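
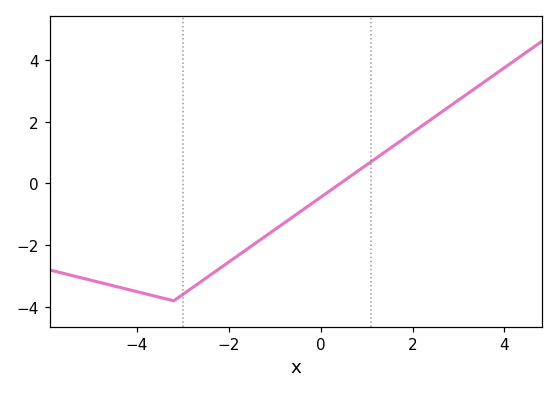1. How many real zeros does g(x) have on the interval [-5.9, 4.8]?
1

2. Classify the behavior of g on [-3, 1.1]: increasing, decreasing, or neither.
increasing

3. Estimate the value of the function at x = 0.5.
0.081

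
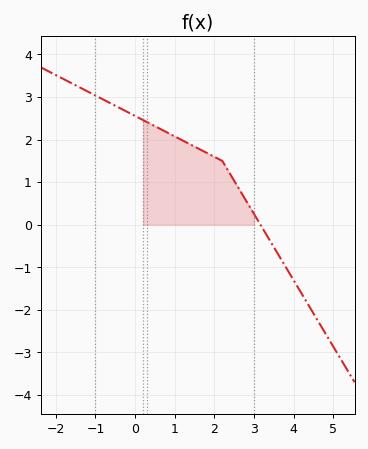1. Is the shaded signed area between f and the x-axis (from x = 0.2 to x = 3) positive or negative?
positive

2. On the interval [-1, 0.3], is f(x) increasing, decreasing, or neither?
decreasing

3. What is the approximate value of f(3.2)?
-0.058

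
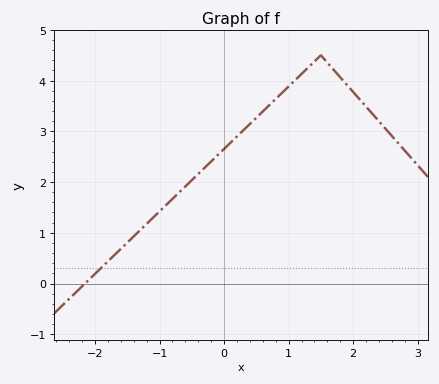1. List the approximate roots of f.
-2.2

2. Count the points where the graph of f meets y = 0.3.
1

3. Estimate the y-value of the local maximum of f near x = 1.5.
4.5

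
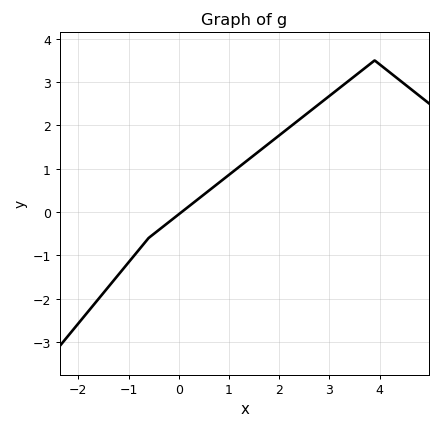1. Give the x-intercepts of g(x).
0.1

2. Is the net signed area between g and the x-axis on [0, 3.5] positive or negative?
positive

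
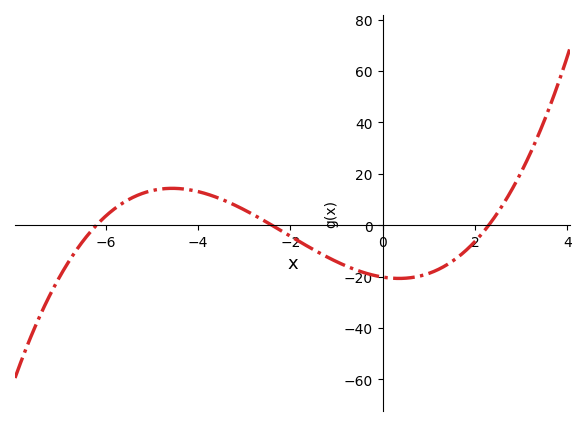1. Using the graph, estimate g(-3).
6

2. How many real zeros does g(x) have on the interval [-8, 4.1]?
3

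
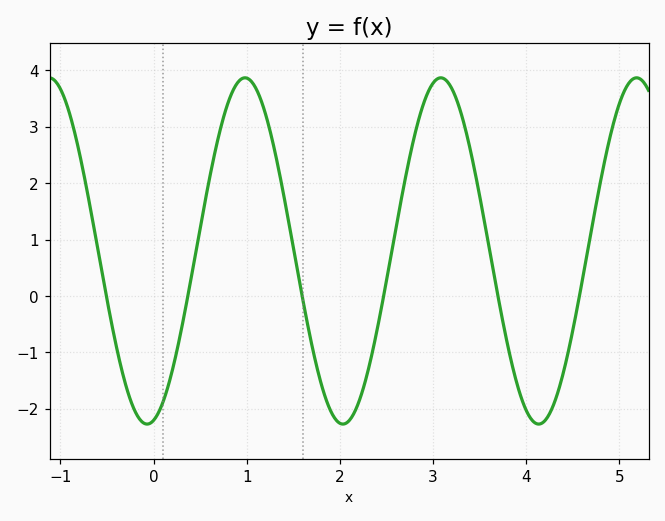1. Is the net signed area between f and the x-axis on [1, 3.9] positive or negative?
positive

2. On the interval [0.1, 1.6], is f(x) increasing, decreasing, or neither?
neither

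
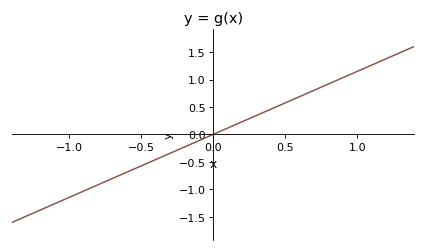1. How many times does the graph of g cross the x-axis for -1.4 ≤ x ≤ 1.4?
1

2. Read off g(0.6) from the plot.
0.69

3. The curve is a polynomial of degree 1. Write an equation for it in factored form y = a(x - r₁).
y = 1.15(x - 0)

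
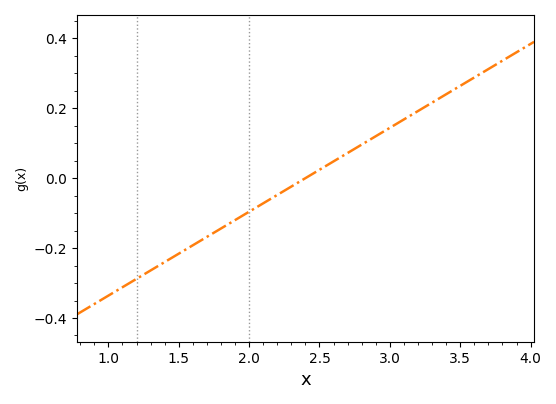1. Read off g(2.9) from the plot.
0.12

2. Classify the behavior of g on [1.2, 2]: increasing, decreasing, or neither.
increasing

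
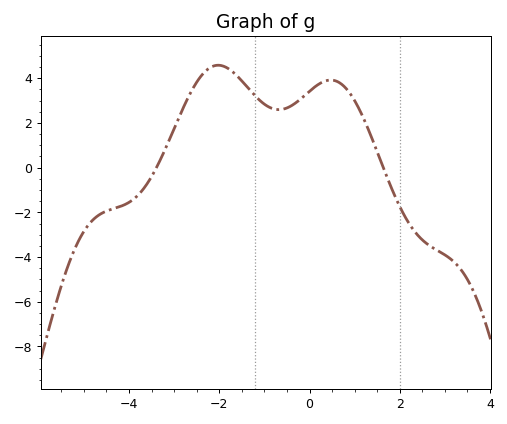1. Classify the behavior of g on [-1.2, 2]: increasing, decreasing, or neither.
neither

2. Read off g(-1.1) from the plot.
3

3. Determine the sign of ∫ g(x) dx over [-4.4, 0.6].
positive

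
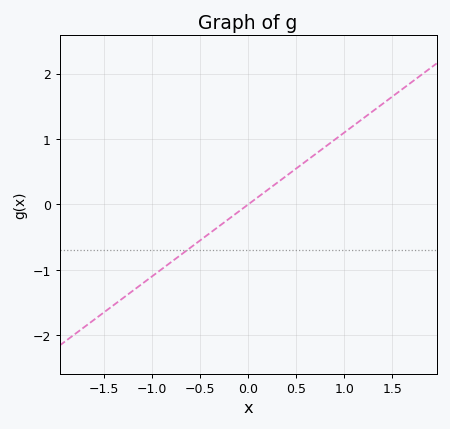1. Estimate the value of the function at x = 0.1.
0.11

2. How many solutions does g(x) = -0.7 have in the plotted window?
1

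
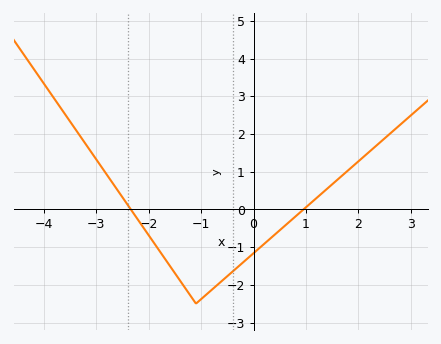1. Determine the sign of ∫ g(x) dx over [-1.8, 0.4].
negative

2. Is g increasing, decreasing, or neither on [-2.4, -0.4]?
neither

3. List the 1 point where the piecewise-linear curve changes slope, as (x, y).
(-1.1, -2.5)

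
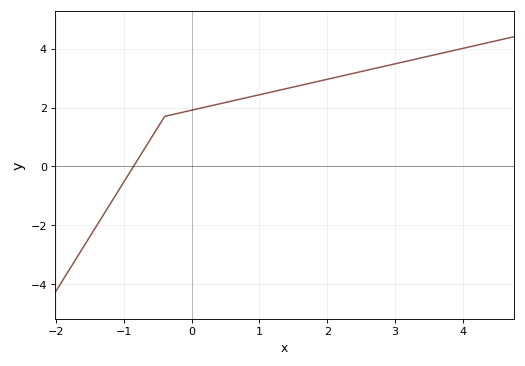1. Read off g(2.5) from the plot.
3.22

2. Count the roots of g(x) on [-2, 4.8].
1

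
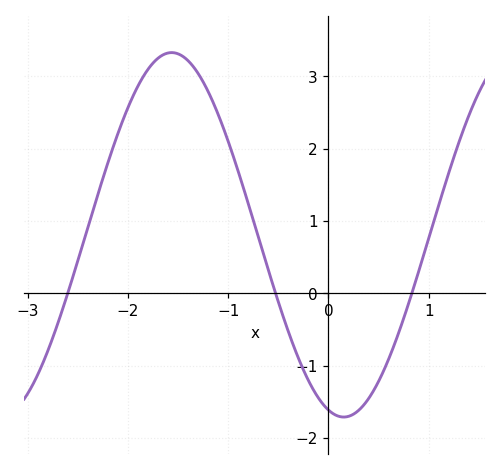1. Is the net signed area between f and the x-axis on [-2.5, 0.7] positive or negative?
positive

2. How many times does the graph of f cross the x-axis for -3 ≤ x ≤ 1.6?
3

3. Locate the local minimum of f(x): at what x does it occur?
0.2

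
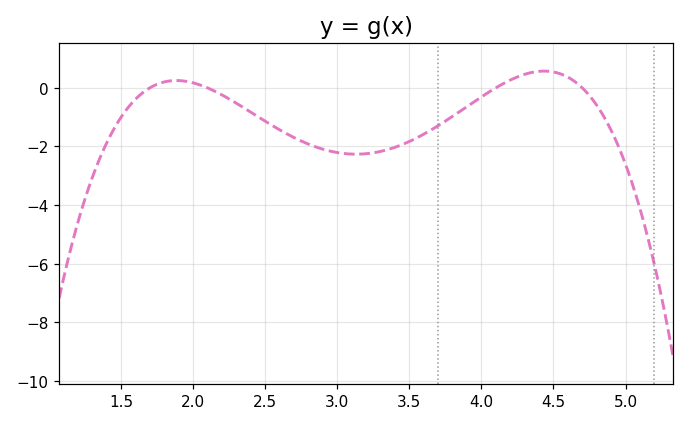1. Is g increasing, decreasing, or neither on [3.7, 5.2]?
neither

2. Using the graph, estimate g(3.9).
-0.6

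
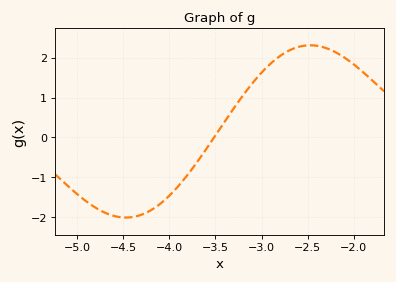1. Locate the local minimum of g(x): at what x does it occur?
-4.47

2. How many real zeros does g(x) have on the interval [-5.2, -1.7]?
1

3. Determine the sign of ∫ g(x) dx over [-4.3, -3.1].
negative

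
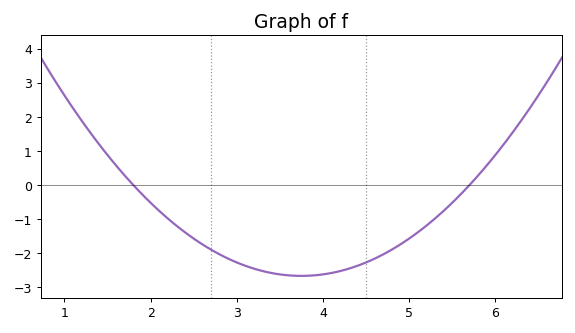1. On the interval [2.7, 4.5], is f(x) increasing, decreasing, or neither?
neither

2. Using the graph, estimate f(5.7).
0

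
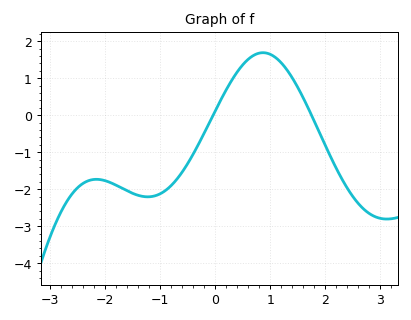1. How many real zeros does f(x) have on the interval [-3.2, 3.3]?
2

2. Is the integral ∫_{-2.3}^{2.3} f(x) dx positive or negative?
negative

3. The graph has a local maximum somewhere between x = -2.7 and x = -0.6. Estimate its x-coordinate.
-2.16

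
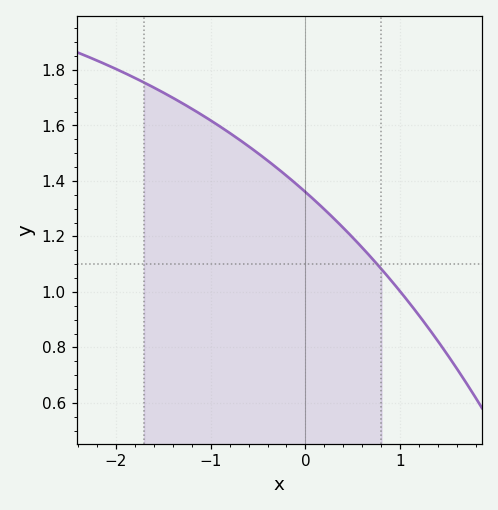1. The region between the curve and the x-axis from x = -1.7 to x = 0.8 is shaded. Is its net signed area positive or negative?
positive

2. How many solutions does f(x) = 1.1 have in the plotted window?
1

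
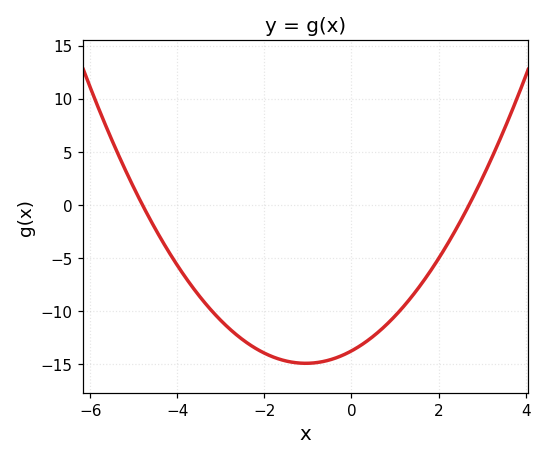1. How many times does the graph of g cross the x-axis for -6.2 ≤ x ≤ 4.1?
2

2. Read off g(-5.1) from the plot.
2.48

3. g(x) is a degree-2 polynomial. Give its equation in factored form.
y = 1.06(x + 4.8)(x - 2.7)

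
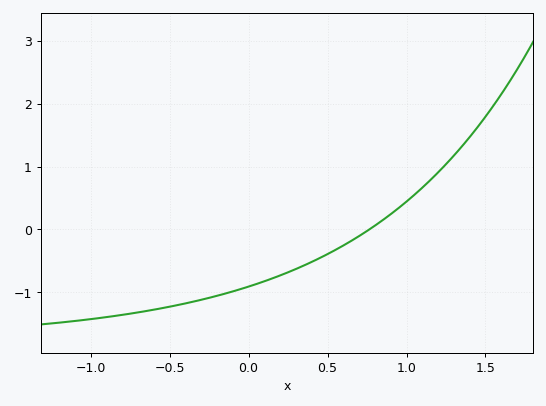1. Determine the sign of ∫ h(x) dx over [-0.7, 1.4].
negative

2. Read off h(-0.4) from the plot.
-1.18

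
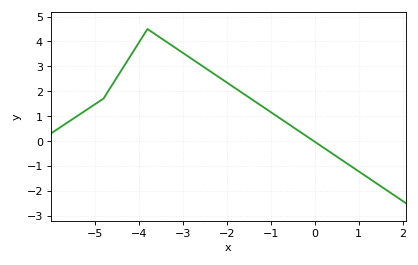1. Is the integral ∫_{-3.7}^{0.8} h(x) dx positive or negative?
positive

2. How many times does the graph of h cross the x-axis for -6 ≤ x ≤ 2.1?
1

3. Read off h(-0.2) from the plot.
0.211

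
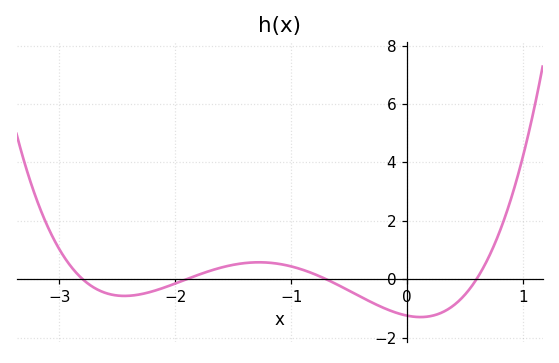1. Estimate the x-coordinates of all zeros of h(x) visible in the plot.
-2.8, -1.9, -0.7, 0.6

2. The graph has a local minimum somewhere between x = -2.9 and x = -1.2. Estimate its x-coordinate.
-2.4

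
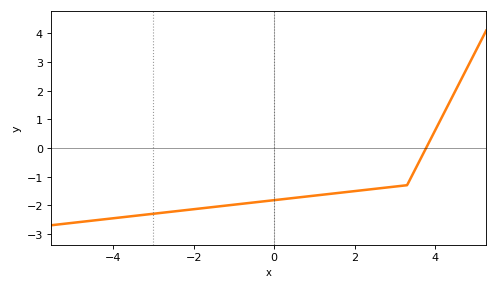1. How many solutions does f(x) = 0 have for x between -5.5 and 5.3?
1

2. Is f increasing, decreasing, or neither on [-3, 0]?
increasing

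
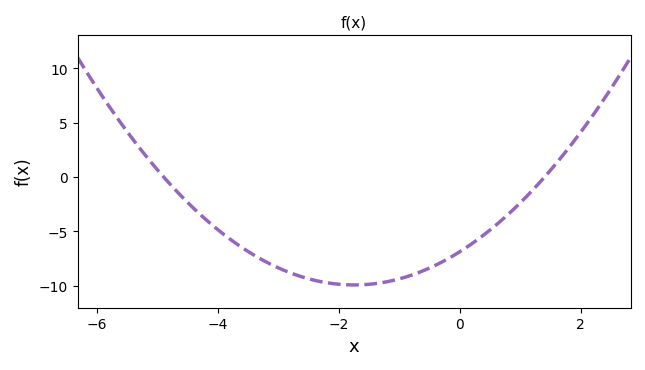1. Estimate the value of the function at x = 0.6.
-4.4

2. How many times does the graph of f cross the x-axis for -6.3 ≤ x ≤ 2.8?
2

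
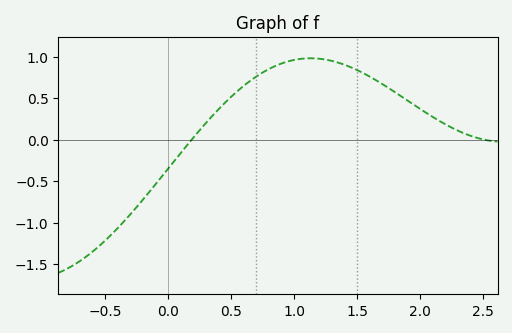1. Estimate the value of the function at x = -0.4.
-1.05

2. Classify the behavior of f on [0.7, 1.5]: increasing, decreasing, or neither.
neither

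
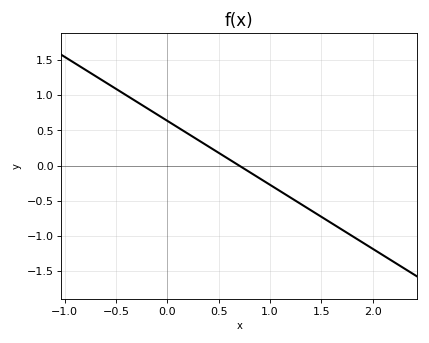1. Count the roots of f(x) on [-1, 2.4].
1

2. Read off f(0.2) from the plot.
0.45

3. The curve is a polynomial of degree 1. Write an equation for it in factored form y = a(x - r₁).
y = -0.91(x - 0.7)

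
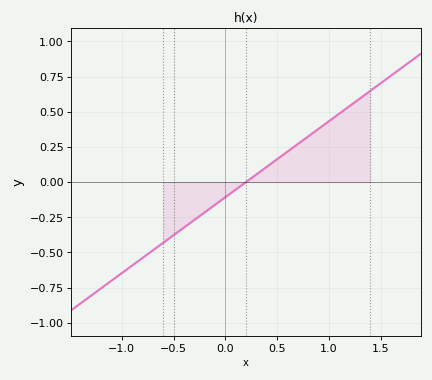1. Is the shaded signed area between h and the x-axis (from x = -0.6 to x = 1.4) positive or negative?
positive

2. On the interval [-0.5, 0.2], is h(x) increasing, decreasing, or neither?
increasing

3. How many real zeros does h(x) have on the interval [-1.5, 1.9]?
1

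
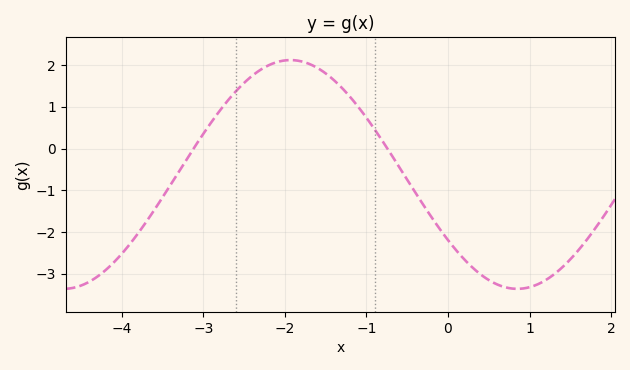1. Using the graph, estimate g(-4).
-2.5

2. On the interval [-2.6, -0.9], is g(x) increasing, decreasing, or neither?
neither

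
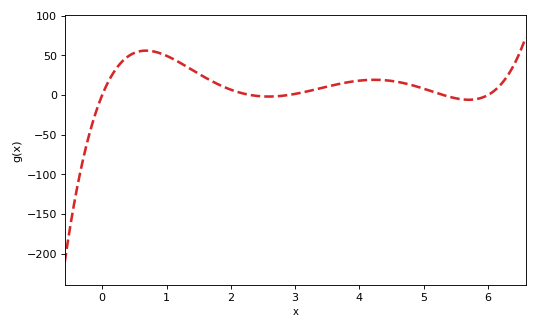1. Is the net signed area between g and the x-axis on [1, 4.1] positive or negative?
positive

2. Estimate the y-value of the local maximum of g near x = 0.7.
55.9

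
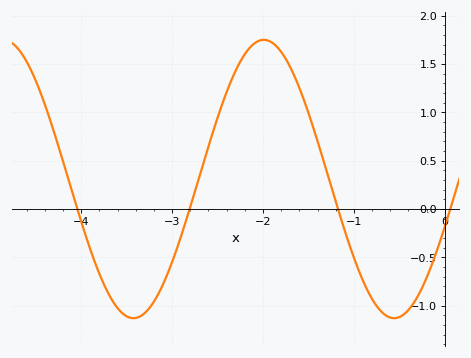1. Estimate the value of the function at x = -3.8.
-0.673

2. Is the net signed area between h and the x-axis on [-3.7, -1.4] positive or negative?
positive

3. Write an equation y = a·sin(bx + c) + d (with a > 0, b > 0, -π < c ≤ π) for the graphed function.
y = 1.44sin(2.19x - 0.352) + 0.31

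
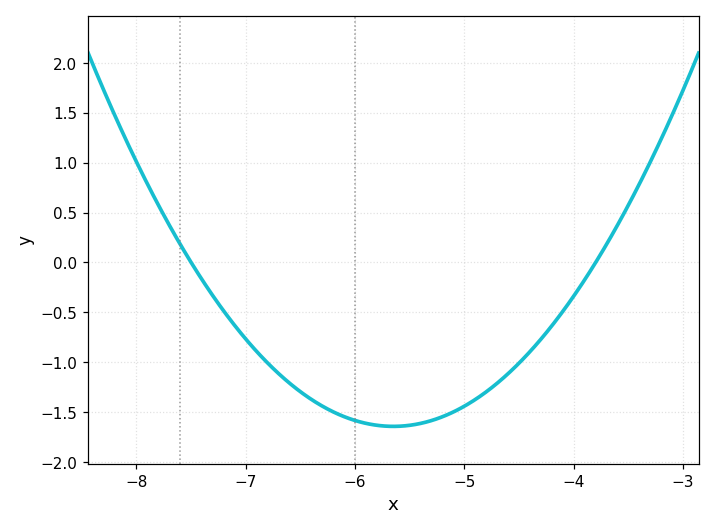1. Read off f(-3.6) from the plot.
0.35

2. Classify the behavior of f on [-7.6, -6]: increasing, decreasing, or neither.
decreasing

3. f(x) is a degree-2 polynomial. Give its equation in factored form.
y = 0.48(x + 7.5)(x + 3.8)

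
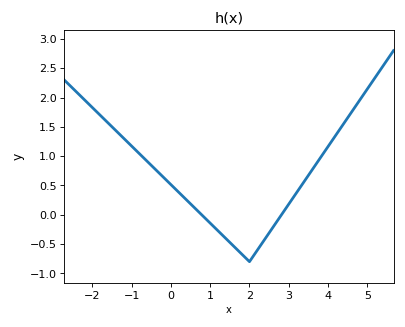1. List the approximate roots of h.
0.782, 2.82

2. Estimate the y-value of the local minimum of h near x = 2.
-0.799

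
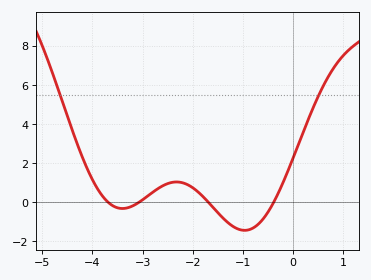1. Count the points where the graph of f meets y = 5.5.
2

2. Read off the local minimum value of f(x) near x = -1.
-1.44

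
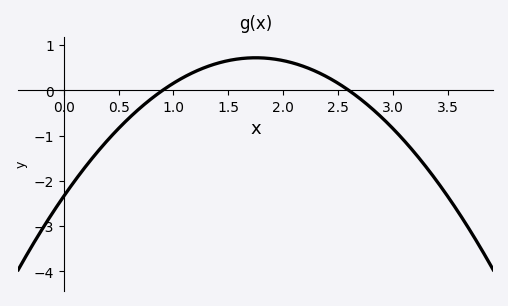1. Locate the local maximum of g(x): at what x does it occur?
1.8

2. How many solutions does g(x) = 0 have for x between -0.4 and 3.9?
2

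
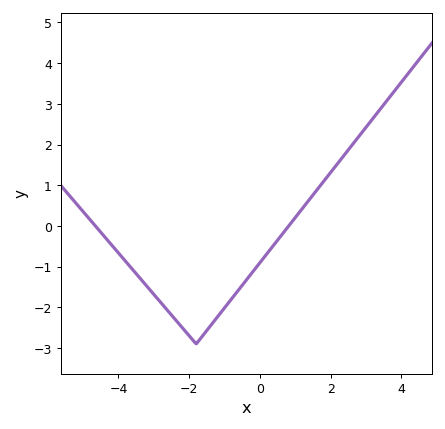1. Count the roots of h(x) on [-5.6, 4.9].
2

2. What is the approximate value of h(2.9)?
2.31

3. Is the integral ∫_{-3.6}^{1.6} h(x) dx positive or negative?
negative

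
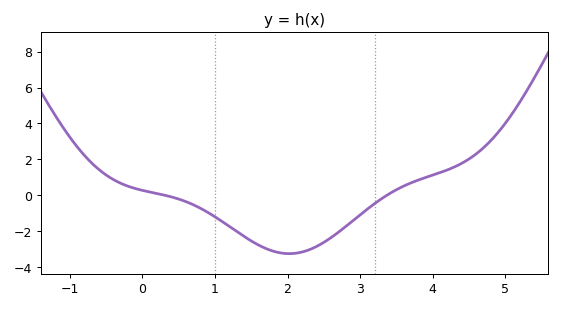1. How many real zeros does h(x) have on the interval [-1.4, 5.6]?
2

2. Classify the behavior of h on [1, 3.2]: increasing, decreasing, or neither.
neither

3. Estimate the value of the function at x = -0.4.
0.8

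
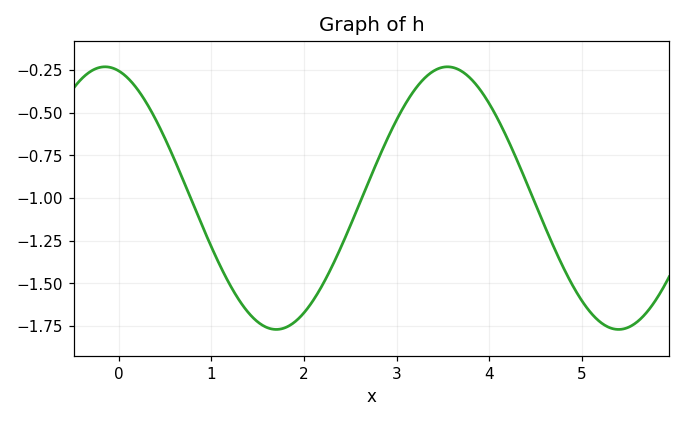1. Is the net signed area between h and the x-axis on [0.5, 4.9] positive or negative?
negative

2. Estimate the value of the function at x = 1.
-1.29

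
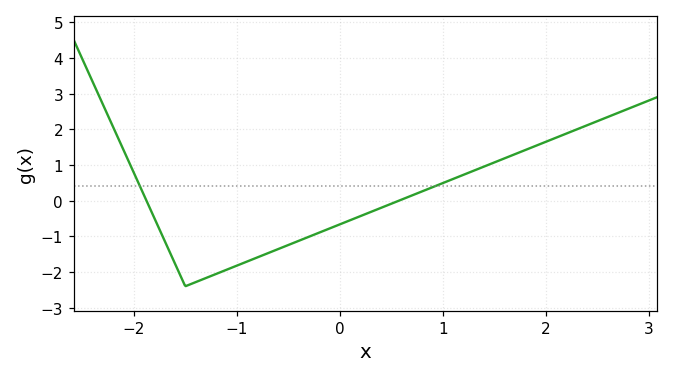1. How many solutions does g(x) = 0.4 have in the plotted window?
2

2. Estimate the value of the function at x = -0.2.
-0.9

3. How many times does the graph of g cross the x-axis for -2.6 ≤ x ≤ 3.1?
2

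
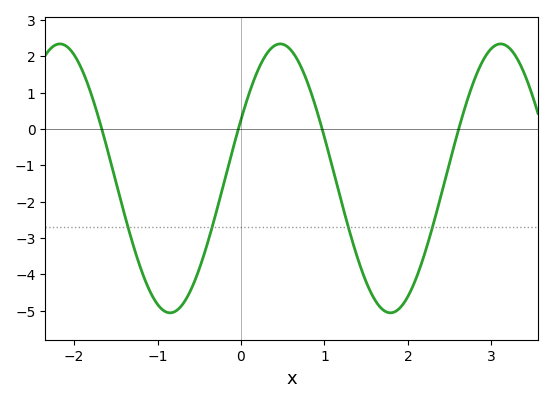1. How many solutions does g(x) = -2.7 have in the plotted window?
4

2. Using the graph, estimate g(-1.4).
-2.31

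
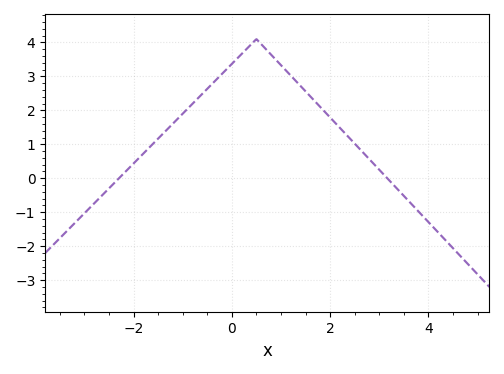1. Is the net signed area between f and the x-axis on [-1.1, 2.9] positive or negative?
positive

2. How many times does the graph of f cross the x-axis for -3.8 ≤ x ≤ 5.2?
2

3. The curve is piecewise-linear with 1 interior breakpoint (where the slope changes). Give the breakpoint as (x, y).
(0.5, 4.1)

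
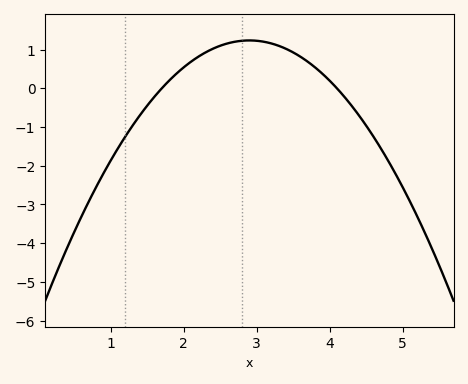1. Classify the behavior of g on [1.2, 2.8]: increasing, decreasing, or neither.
increasing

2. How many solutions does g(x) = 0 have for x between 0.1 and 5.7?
2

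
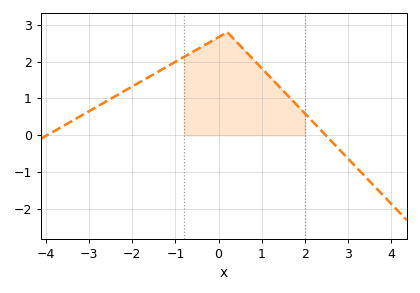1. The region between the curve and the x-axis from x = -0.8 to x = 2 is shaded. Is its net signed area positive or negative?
positive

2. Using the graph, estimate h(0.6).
2.31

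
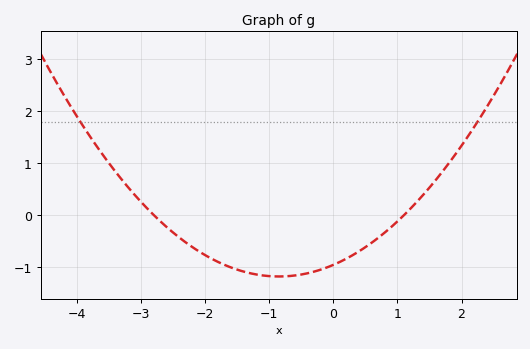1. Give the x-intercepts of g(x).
-2.8, 1.1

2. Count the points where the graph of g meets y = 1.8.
2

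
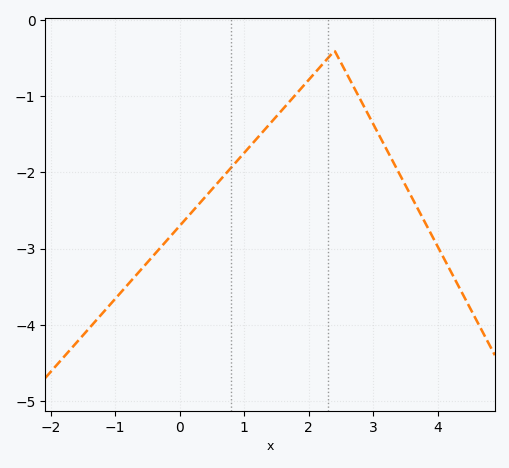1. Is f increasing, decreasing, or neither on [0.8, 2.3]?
increasing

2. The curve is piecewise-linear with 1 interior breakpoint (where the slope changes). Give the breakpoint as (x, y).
(2.4, -0.4)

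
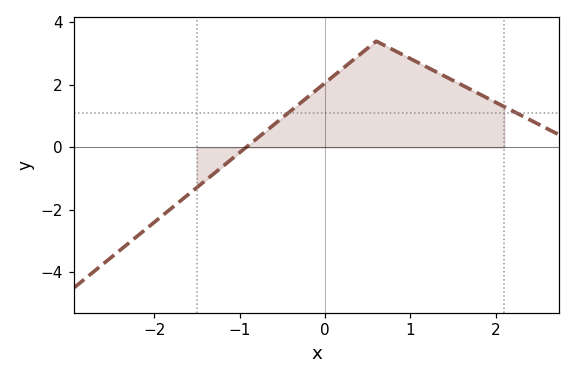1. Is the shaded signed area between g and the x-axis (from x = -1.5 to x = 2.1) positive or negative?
positive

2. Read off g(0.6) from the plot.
3.4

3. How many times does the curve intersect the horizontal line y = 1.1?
2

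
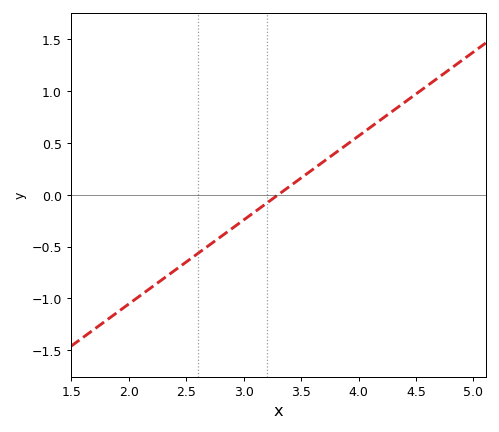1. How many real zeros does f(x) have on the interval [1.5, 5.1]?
1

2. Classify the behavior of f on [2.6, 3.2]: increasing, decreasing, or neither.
increasing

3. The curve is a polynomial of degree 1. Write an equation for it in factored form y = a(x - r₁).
y = 0.81(x - 3.3)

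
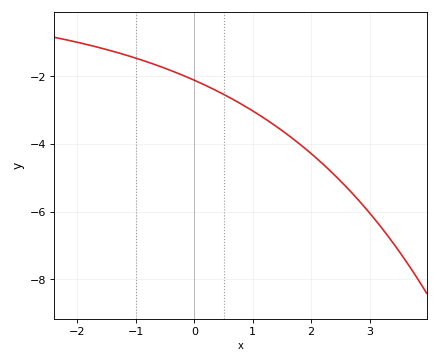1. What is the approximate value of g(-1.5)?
-1.2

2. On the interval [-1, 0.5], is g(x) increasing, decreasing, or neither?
decreasing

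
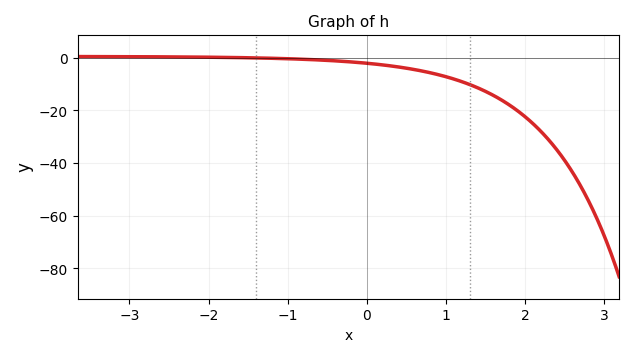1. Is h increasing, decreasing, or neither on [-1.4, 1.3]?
decreasing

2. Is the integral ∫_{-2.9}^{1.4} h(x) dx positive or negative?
negative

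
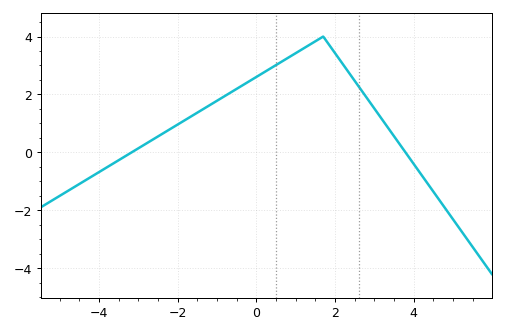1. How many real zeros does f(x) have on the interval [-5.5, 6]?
2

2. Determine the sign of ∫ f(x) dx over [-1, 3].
positive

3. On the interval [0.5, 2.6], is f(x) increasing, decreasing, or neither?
neither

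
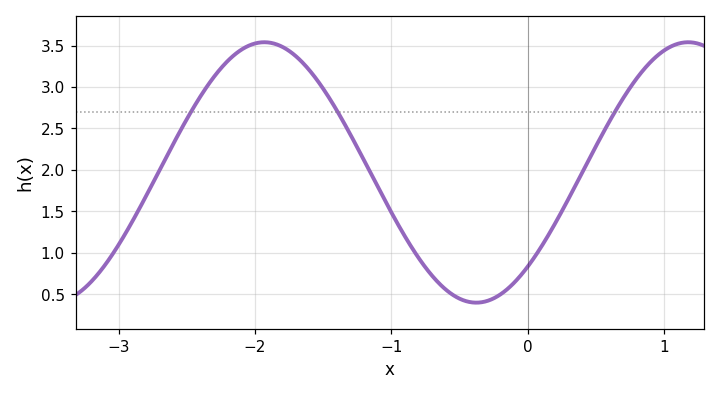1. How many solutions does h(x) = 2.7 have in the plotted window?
3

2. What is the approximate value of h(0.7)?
2.86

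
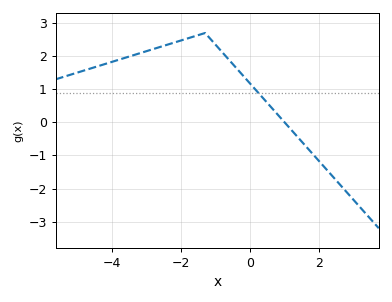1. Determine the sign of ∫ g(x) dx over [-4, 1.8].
positive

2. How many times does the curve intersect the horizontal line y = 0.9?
1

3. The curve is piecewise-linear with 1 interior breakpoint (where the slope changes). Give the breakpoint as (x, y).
(-1.3, 2.7)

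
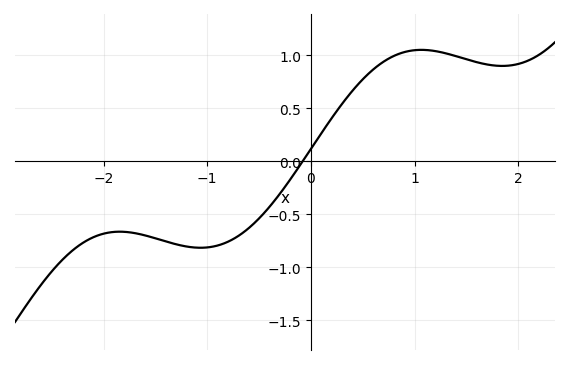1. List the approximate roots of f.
-0.1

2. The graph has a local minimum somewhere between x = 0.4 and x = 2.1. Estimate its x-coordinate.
1.8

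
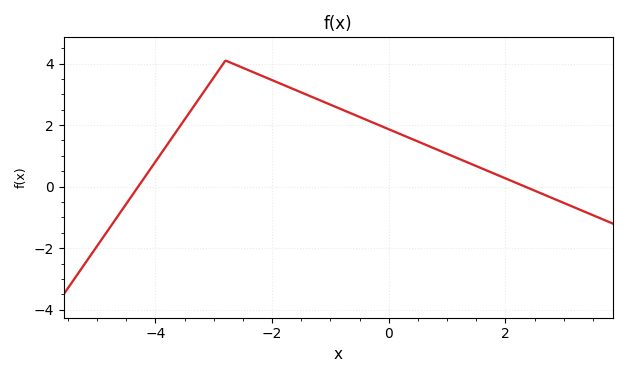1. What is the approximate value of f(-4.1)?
0.539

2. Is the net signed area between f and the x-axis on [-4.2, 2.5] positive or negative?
positive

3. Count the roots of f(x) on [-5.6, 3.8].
2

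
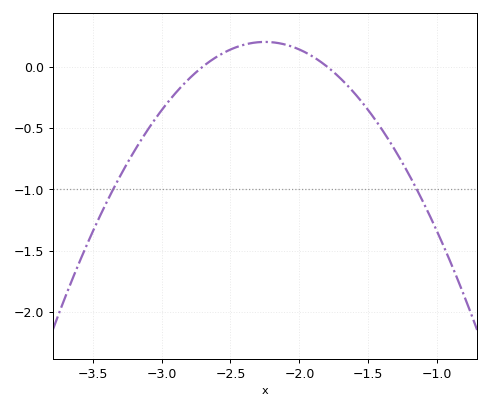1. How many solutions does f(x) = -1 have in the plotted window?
2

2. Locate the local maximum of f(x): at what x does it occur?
-2.25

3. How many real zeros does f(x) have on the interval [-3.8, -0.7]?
2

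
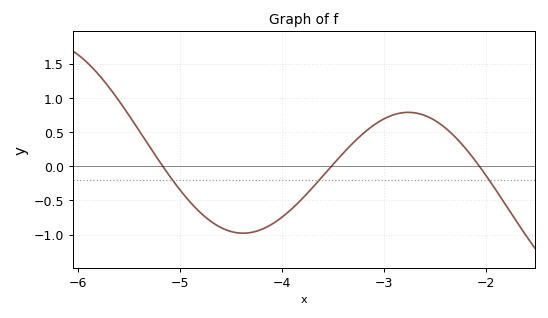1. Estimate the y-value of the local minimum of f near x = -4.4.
-0.979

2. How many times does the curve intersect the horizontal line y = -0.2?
3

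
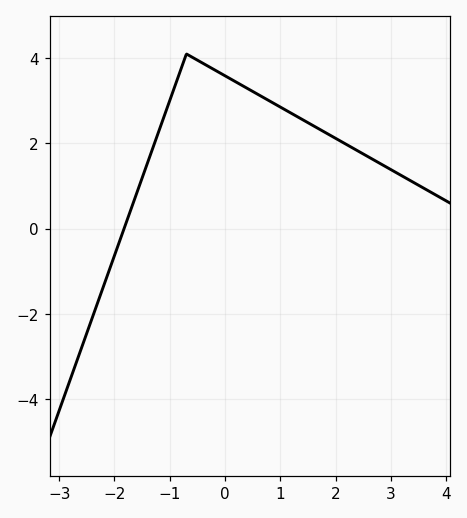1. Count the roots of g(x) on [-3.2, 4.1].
1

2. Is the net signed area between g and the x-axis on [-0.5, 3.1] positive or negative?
positive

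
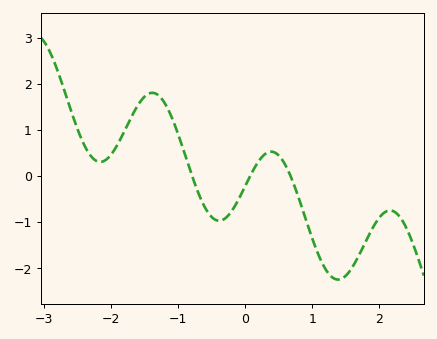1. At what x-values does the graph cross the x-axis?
-0.791, 0.073, 0.679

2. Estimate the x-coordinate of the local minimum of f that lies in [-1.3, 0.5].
-0.39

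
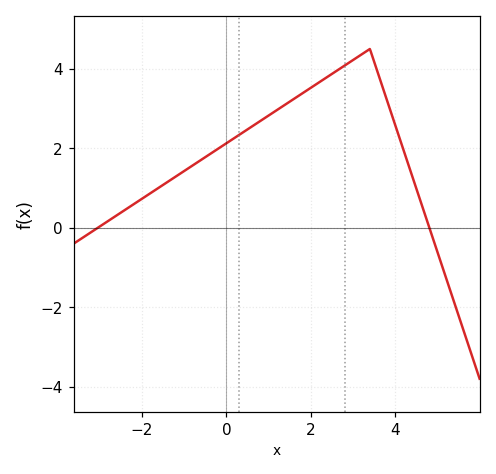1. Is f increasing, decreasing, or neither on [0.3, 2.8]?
increasing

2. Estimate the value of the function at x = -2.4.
0.451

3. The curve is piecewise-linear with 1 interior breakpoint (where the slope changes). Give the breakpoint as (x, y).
(3.4, 4.5)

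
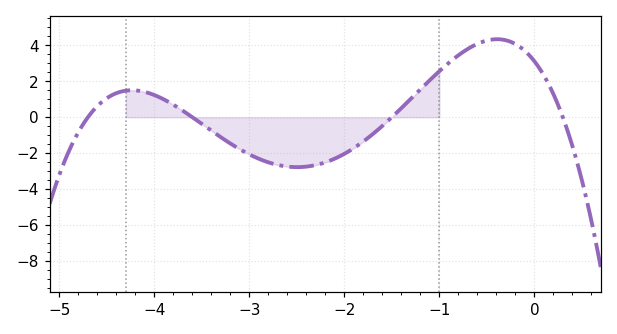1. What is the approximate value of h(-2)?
-2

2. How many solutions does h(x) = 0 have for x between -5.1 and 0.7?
4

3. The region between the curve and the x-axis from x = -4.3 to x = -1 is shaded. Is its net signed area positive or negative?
negative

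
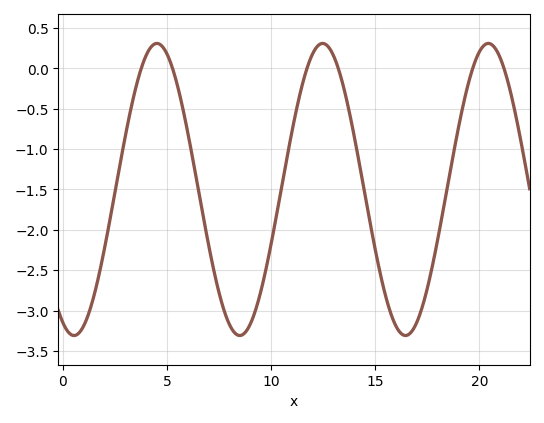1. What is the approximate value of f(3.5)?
-0.25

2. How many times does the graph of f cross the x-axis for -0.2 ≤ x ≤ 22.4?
6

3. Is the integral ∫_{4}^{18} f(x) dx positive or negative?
negative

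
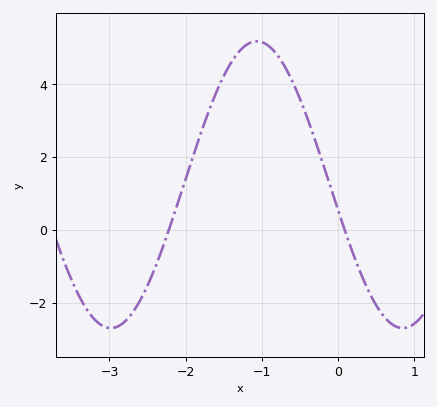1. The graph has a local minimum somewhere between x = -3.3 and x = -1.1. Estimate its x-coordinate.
-2.98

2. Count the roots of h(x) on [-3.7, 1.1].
2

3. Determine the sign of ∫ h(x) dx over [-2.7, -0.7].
positive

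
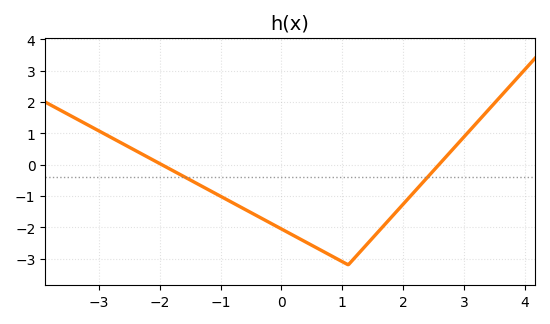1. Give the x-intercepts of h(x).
-1.97, 2.59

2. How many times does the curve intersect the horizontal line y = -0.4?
2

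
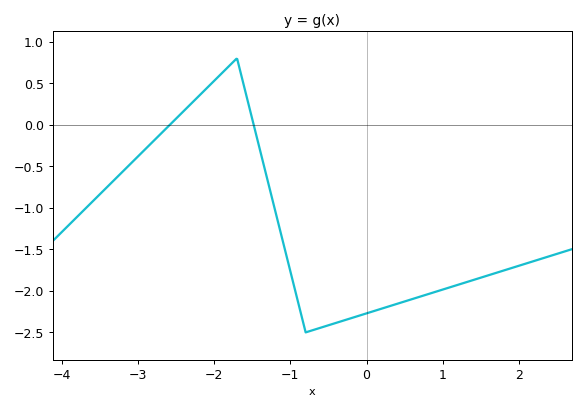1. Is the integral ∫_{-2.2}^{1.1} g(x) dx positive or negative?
negative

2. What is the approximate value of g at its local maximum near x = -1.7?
0.799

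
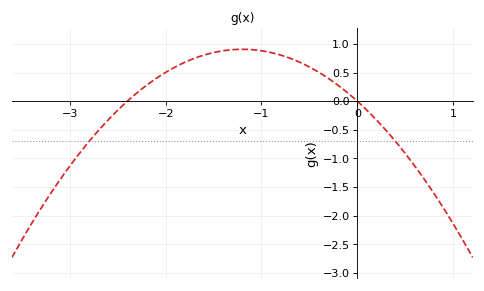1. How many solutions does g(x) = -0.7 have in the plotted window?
2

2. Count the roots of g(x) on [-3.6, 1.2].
2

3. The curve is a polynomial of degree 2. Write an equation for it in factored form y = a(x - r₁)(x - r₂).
y = -0.63(x + 2.4)(x - 0)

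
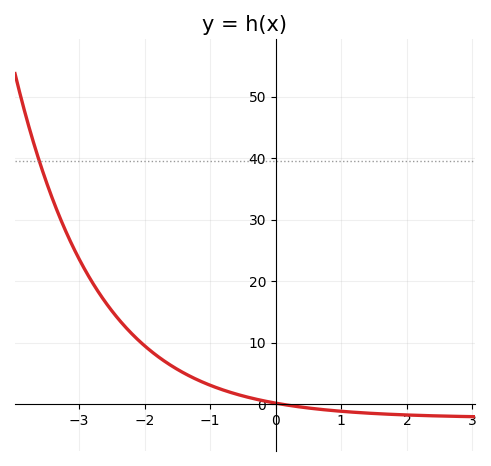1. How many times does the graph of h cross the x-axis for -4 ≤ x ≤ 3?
1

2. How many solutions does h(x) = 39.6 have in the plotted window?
1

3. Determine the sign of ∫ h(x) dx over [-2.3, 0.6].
positive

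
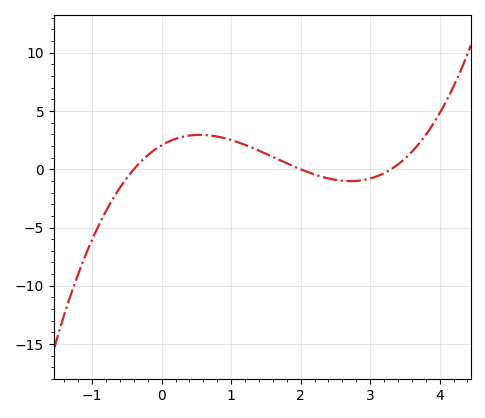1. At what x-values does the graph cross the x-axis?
-0.4, 2, 3.3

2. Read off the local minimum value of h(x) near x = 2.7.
-1.02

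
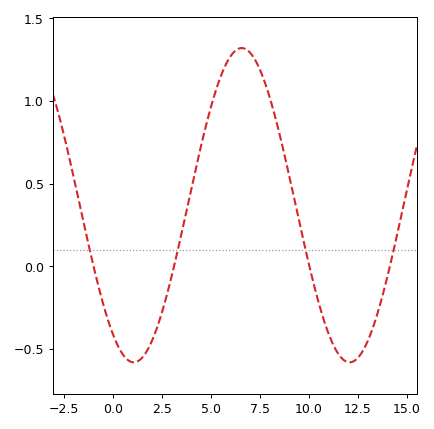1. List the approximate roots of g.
-1, 3, 10, 14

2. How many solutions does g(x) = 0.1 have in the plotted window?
4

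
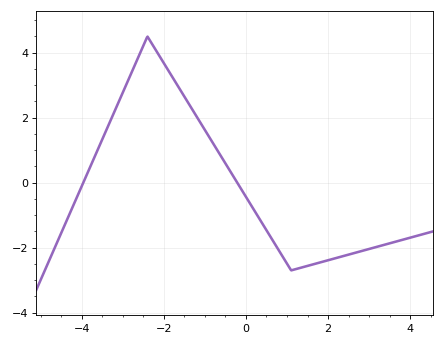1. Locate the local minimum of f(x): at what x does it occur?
1.2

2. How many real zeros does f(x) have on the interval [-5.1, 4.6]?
2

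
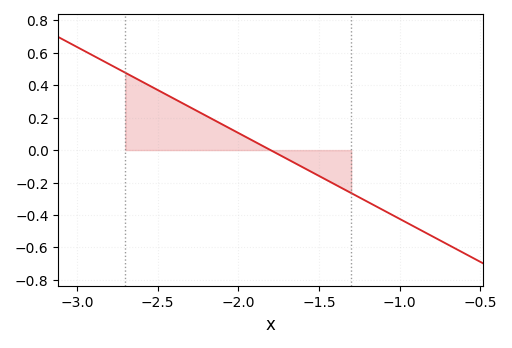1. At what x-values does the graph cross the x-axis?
-1.8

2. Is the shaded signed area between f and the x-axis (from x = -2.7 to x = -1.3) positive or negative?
positive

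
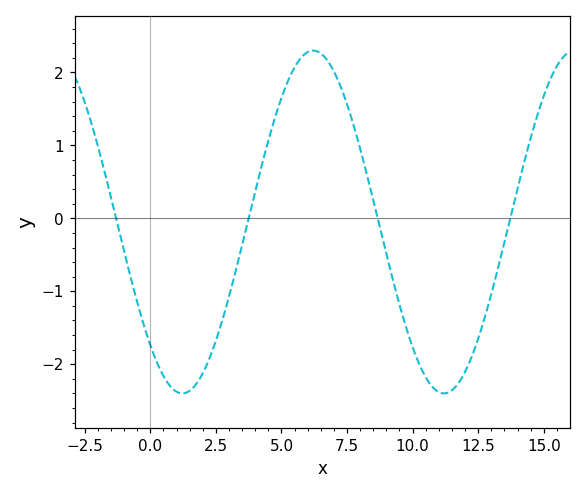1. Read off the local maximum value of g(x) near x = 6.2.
2.3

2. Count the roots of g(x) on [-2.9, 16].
4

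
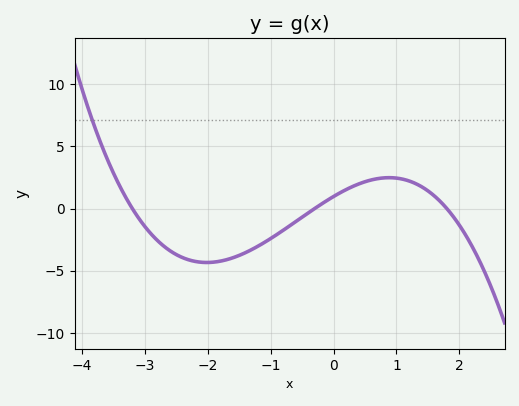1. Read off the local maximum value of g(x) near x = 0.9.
2.5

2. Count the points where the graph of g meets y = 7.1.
1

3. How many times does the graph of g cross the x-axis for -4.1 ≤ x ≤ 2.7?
3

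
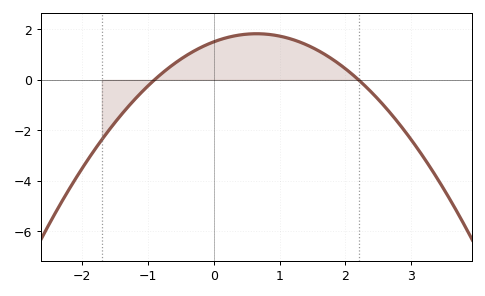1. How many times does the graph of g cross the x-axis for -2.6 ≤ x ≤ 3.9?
2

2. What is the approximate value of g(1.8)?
0.821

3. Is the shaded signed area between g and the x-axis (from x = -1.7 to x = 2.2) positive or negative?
positive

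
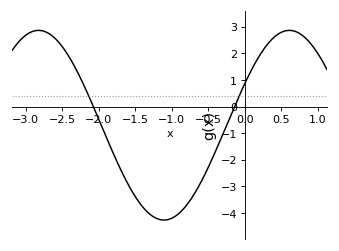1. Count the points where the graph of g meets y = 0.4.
2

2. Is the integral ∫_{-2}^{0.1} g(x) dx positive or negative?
negative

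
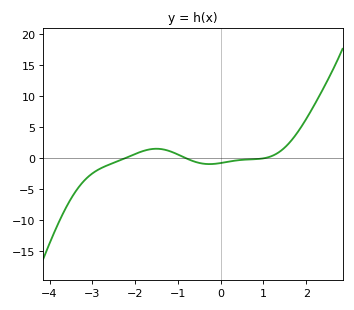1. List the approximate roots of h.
-2.21, -0.835, 1.07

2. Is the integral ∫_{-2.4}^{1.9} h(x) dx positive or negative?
positive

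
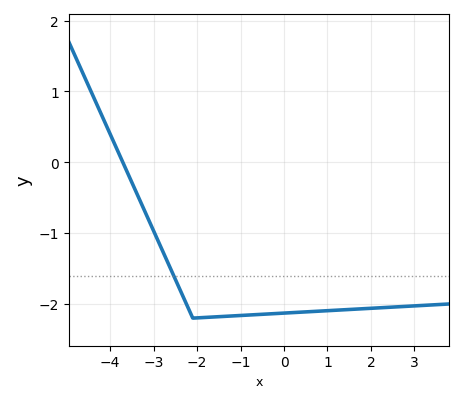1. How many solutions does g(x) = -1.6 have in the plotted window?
1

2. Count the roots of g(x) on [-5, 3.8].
1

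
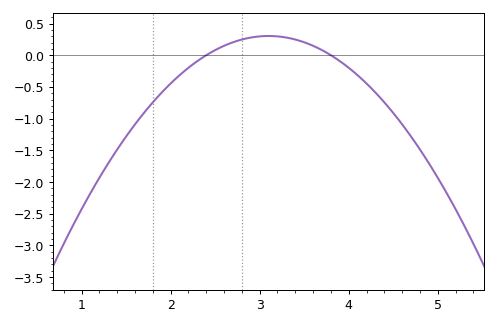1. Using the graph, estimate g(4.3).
-0.6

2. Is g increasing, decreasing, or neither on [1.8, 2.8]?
increasing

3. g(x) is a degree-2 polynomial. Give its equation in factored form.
y = -0.62(x - 2.4)(x - 3.8)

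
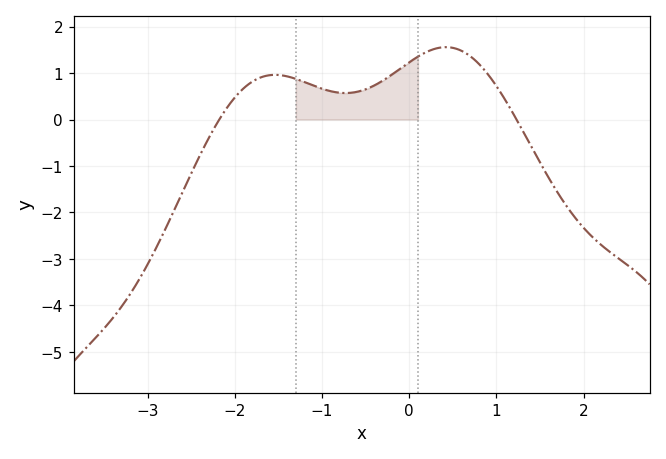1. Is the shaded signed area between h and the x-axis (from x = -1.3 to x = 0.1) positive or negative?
positive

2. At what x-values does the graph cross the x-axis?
-2.2, 1.2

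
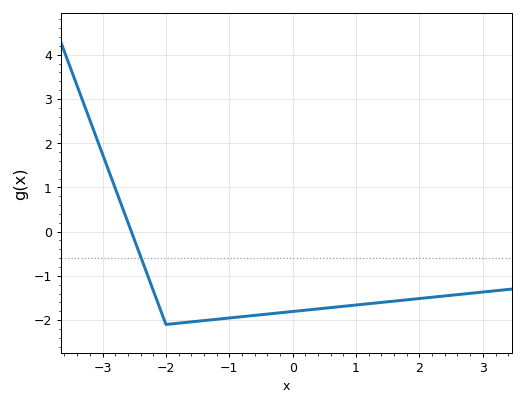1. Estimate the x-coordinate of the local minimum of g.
-2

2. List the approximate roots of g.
-2.5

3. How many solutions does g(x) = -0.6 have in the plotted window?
1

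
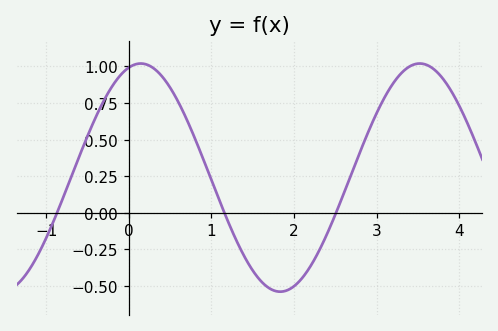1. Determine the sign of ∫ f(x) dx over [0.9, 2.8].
negative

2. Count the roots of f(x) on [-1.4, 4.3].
3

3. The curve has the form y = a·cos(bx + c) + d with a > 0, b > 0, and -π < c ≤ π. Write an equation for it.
y = 0.78cos(1.9x - 0.27) + 0.24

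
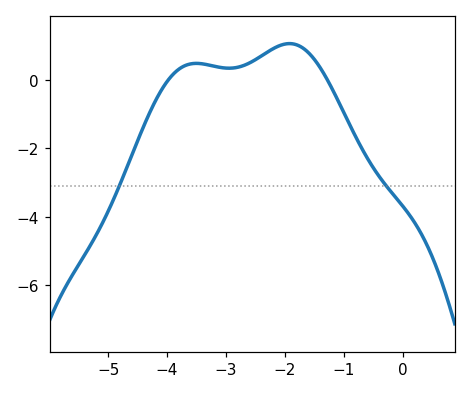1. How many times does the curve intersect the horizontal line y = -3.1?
2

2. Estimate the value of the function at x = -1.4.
0.365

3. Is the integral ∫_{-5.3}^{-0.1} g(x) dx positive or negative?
negative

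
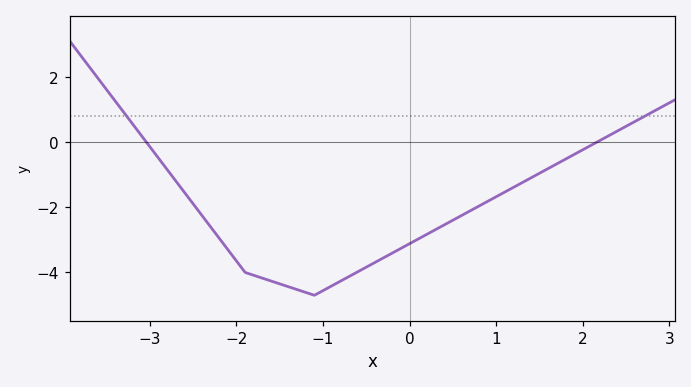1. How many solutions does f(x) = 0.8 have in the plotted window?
2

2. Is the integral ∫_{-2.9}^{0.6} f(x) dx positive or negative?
negative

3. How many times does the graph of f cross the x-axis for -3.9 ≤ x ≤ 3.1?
2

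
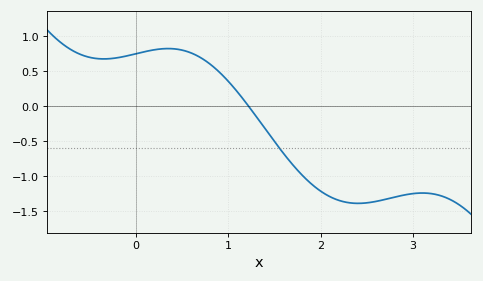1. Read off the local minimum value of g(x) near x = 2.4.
-1.4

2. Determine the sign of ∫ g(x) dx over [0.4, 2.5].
negative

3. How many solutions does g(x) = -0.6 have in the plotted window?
1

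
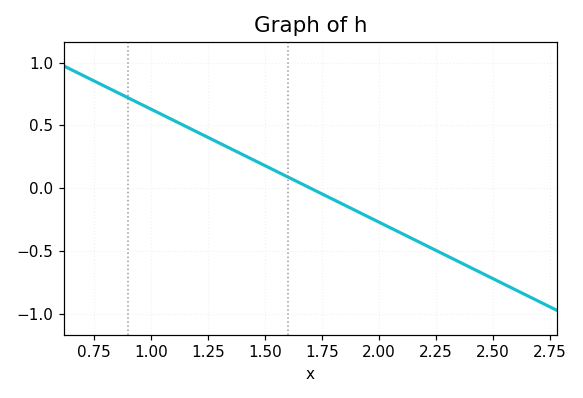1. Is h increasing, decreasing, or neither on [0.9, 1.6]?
decreasing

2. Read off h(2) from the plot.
-0.27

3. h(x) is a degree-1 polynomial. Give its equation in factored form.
y = -0.9(x - 1.7)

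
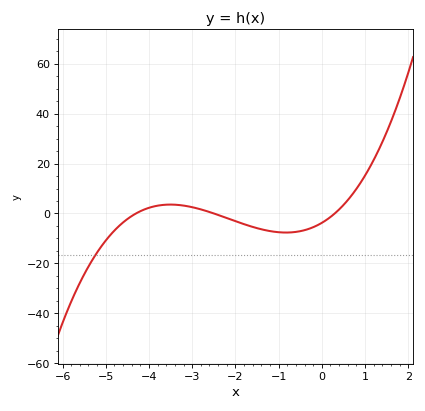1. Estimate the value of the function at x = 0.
-3.77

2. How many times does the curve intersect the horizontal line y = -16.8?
1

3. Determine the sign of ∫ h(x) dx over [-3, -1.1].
negative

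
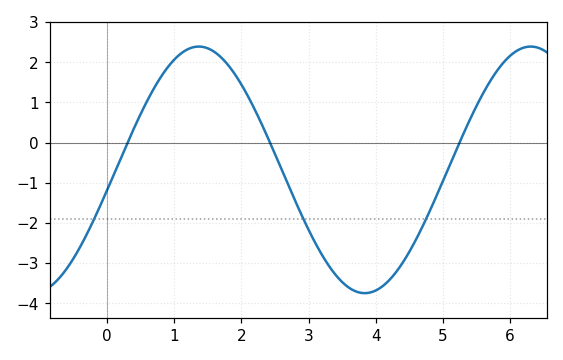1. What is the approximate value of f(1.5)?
2.3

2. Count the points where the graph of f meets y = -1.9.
3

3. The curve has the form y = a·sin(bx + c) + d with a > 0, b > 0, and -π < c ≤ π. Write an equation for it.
y = 3.07sin(1.3x - 0.16) - 0.68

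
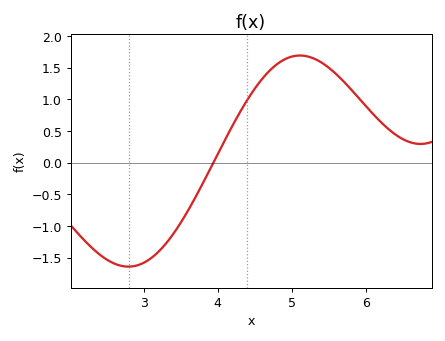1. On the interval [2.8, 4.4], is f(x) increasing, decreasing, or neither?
increasing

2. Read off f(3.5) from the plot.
-0.95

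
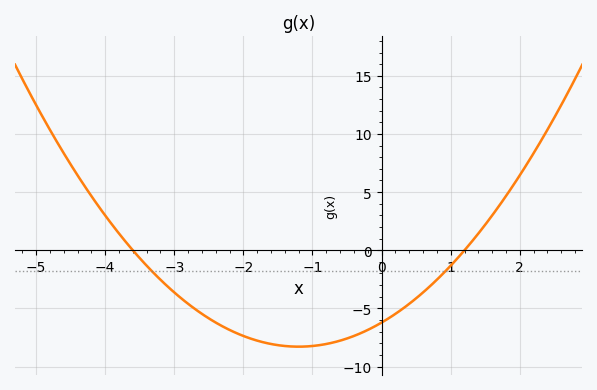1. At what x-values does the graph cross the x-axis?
-3.6, 1.2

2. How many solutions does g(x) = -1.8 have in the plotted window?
2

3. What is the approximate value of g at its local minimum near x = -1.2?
-8.29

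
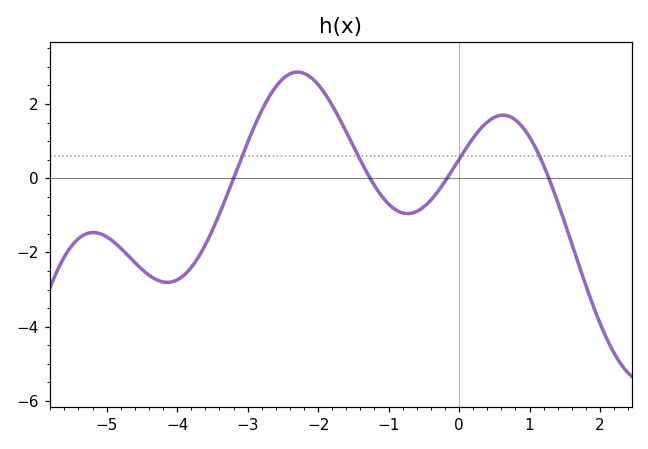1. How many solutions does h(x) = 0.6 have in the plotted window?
4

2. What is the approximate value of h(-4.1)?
-2.8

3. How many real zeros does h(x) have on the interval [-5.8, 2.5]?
4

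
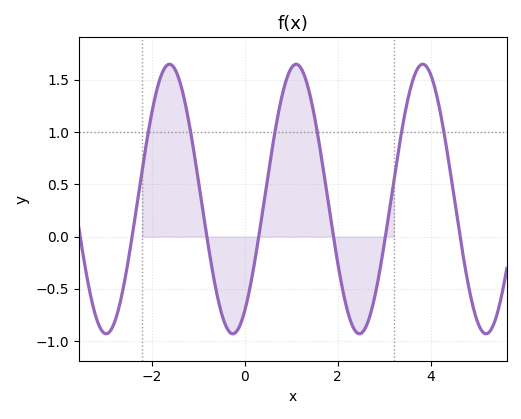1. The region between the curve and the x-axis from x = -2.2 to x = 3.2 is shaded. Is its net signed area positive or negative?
positive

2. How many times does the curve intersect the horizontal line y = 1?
6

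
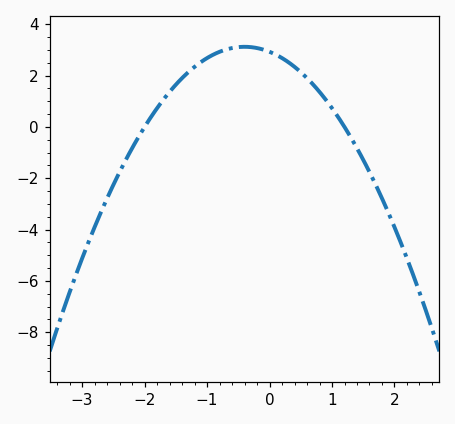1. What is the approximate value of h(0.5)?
2.2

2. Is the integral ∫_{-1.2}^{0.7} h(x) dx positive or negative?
positive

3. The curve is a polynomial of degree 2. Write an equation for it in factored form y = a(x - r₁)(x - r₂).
y = -1.22(x + 2)(x - 1.2)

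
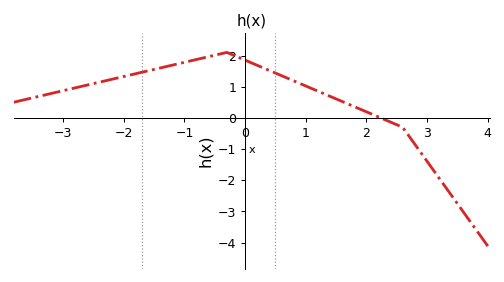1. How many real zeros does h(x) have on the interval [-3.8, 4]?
1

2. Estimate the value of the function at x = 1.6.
0.5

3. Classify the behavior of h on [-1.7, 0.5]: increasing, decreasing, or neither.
neither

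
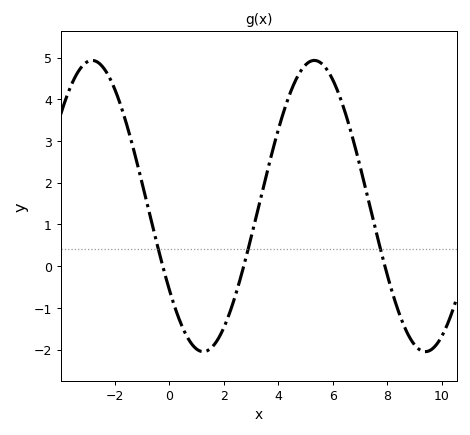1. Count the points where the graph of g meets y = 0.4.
3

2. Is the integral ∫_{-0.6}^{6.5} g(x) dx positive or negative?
positive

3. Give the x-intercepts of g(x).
-0.2, 2.8, 8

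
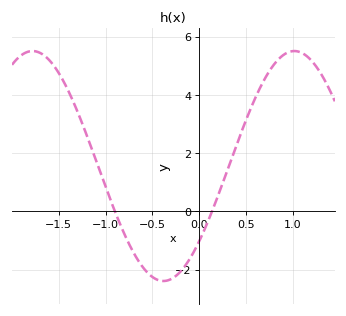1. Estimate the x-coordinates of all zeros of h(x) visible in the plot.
-0.9, 0.15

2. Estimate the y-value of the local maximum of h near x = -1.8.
5.6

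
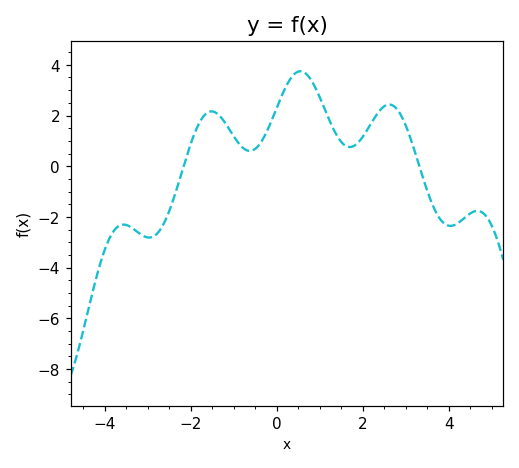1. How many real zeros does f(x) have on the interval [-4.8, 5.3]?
2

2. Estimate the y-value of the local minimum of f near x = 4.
-2.4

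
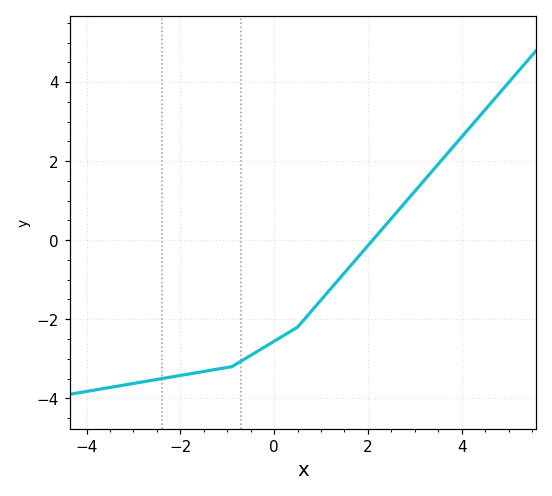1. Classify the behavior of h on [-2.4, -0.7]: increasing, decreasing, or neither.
increasing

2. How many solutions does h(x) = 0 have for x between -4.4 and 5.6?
1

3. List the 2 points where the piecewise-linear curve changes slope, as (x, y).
(-0.9, -3.2); (0.5, -2.2)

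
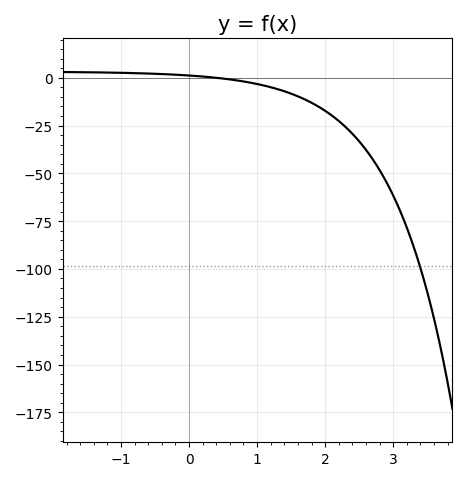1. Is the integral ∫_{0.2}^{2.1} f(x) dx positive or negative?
negative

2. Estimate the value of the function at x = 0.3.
0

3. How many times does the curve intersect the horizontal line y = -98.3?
1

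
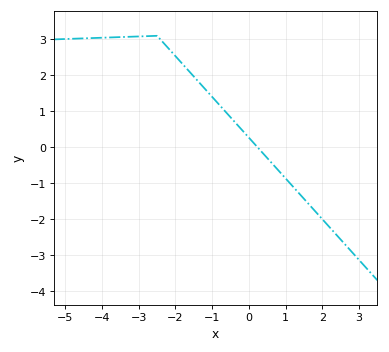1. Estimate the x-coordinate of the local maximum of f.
-2.5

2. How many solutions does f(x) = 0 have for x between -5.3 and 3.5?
1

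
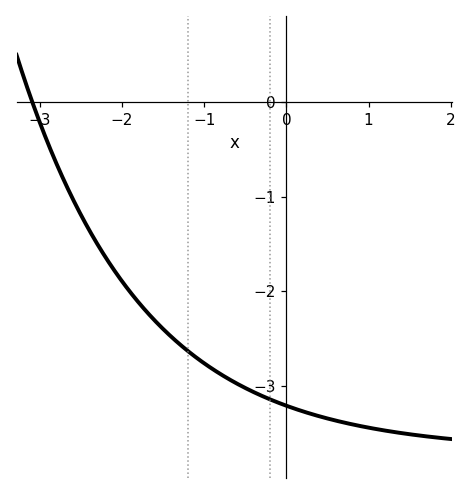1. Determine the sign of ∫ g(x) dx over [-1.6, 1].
negative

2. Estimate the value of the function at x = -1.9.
-2.01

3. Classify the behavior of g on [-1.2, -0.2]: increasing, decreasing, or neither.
decreasing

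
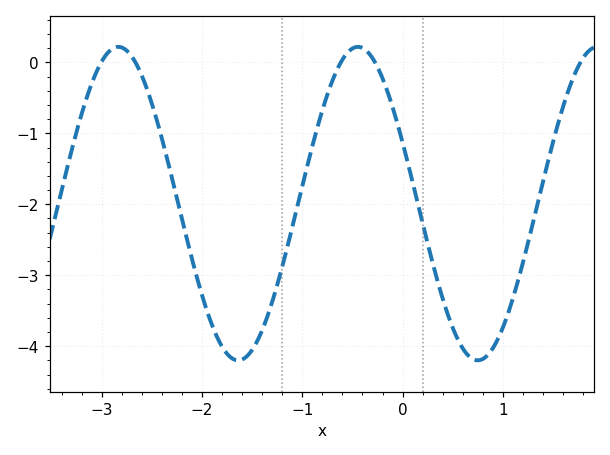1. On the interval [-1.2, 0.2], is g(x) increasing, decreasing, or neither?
neither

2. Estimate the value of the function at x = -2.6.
-0.186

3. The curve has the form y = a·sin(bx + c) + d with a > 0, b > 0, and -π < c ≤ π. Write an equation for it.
y = 2.21sin(2.63x + 2.74) - 1.99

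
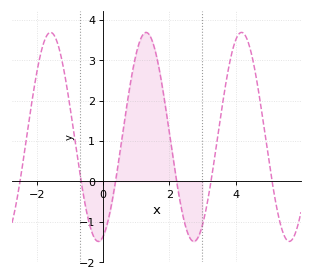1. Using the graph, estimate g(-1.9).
3.1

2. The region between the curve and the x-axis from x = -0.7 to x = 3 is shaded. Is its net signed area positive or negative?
positive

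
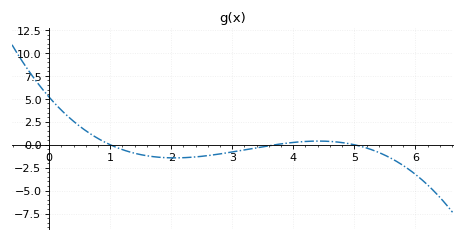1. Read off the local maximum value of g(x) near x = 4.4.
0.4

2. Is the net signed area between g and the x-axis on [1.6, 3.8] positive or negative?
negative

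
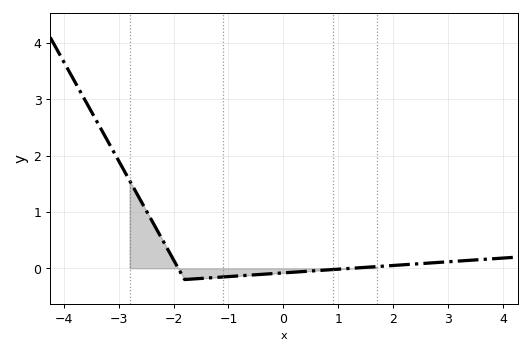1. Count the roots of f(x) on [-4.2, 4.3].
2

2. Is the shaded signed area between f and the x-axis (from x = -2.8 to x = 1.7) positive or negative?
positive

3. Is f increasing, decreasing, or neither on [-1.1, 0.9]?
increasing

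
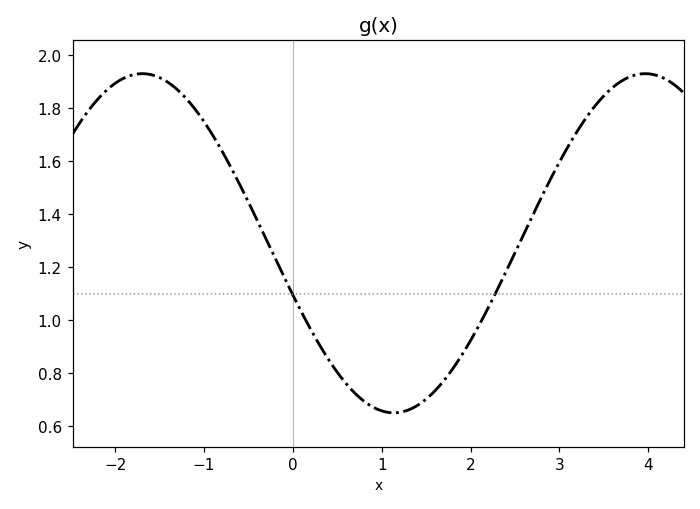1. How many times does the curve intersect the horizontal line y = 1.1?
2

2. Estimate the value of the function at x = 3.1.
1.66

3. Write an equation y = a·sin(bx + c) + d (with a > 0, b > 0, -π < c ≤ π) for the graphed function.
y = 0.64sin(1.1x - 2.8) + 1.29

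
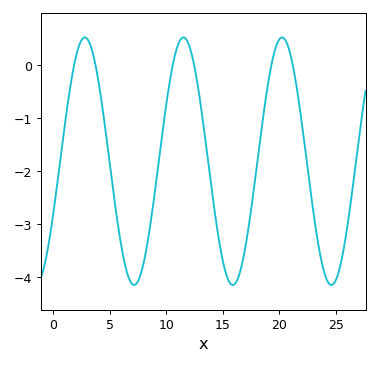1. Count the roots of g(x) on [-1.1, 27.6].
6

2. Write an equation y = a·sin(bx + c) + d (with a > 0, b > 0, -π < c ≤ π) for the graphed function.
y = 2.34sin(0.72x - 0.44) - 1.81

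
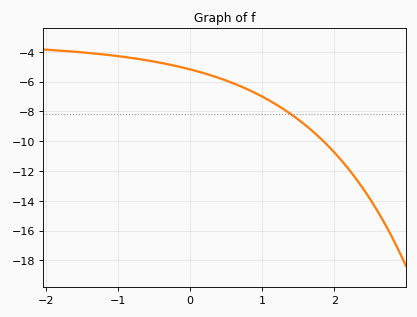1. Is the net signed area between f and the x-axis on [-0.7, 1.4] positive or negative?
negative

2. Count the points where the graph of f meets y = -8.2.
1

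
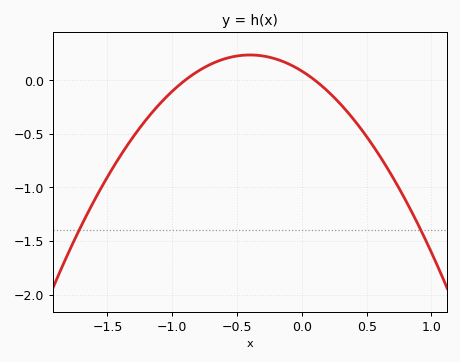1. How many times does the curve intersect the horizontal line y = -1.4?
2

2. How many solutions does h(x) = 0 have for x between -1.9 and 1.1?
2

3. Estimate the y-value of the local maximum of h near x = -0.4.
0.235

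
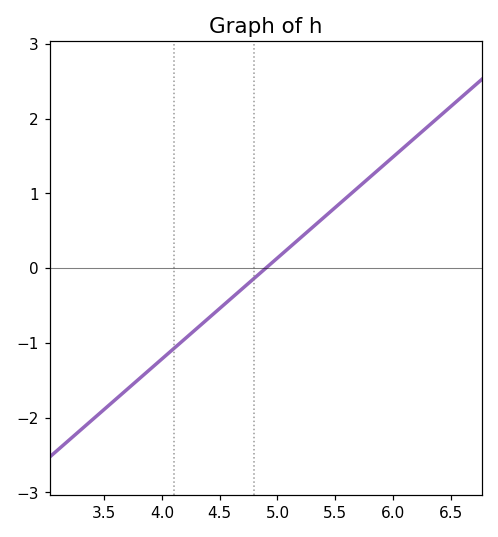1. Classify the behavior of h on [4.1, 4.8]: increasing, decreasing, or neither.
increasing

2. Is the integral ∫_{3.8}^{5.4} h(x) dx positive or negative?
negative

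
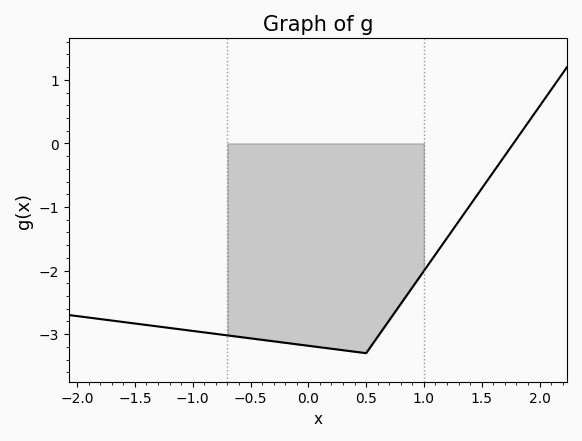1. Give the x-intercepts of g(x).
1.8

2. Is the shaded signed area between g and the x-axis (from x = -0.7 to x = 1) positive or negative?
negative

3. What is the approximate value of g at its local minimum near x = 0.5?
-3.3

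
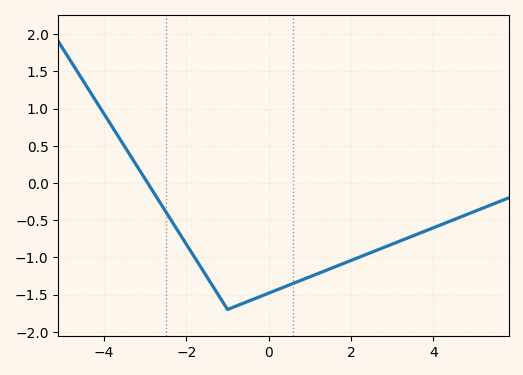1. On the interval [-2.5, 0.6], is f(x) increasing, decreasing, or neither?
neither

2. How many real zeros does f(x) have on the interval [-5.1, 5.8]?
1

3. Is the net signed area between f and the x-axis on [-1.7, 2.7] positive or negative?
negative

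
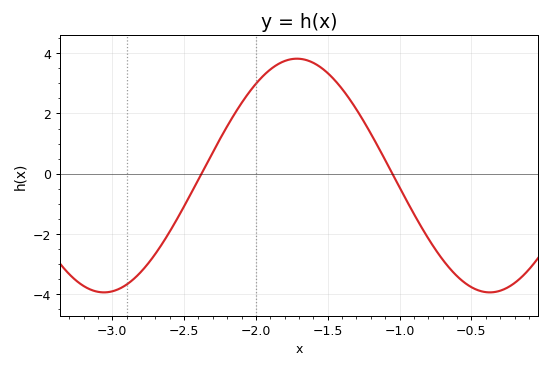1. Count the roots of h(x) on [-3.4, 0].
2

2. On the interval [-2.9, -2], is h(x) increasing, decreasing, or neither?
increasing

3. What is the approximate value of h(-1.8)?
3.74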